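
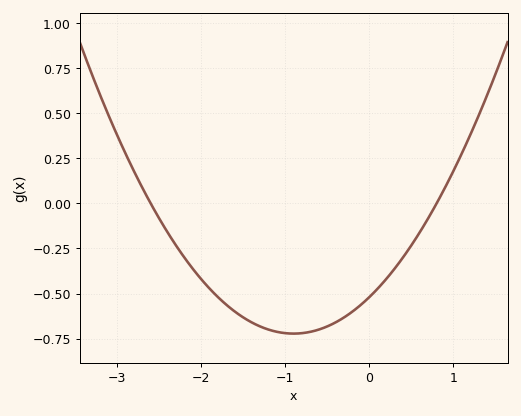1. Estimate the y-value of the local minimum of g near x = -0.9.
-0.72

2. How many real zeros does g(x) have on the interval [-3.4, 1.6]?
2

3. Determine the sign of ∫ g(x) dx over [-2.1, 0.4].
negative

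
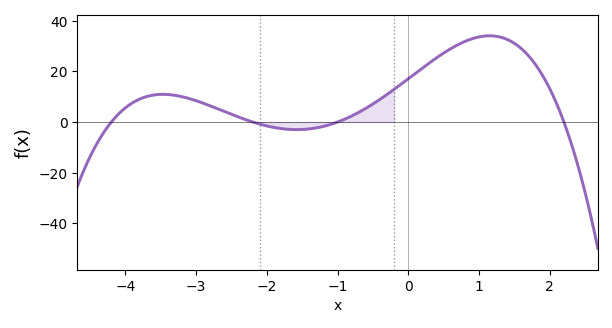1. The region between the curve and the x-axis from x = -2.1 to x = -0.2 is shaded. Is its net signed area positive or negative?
positive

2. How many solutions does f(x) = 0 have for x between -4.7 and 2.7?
4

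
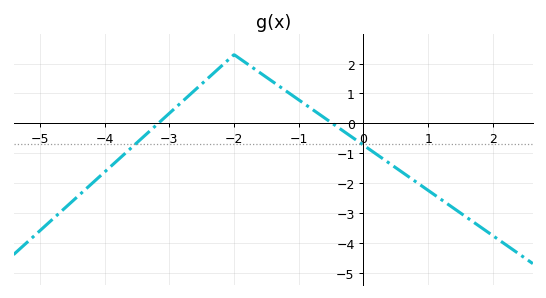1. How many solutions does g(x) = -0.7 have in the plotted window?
2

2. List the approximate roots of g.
-3.17, -0.483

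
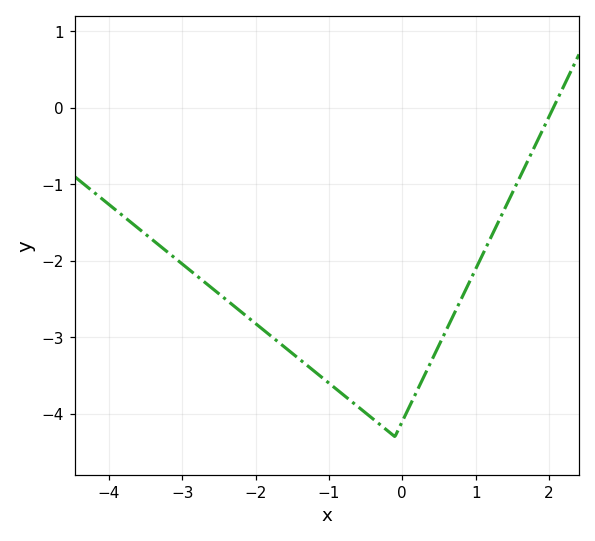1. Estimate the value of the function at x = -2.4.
-2.5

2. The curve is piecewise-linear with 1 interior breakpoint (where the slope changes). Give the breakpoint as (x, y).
(-0.1, -4.3)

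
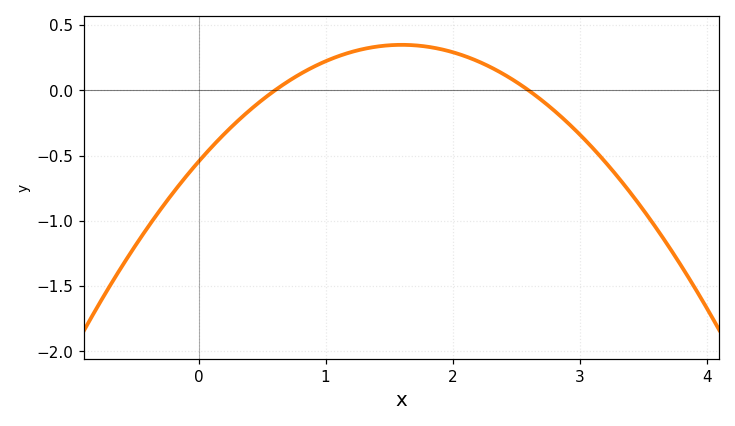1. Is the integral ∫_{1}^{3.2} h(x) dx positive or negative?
positive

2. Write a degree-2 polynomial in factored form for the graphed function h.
y = -0.35(x - 0.6)(x - 2.6)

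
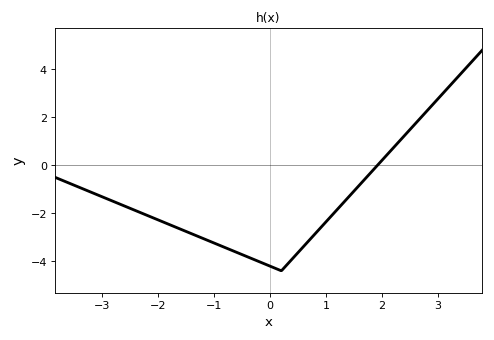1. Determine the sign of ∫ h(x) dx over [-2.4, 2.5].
negative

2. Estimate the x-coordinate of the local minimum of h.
0.2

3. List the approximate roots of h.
1.92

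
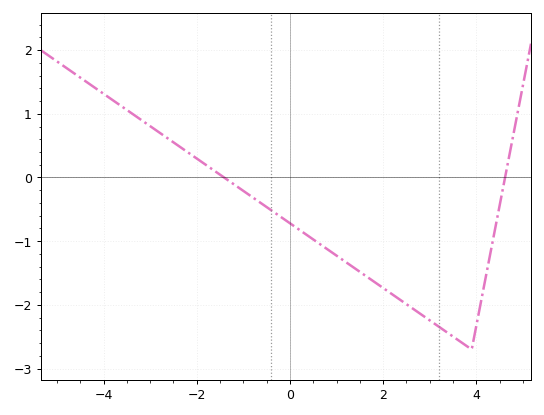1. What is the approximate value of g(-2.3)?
0.4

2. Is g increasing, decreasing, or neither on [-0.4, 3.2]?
decreasing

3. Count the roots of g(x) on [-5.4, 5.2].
2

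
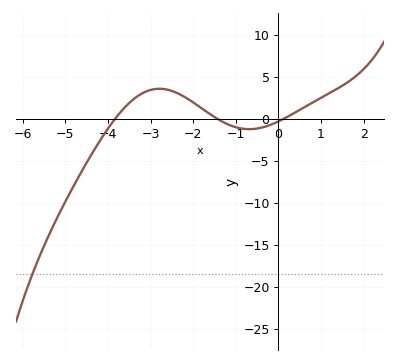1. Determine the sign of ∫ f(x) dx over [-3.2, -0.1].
positive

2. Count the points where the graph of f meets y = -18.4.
1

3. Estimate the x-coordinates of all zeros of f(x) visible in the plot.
-3.8, -1.4, 0.2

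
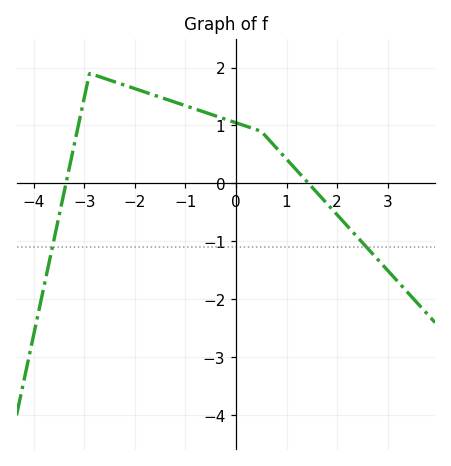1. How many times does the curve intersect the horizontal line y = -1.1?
2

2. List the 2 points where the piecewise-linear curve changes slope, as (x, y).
(-2.9, 1.9); (0.5, 0.9)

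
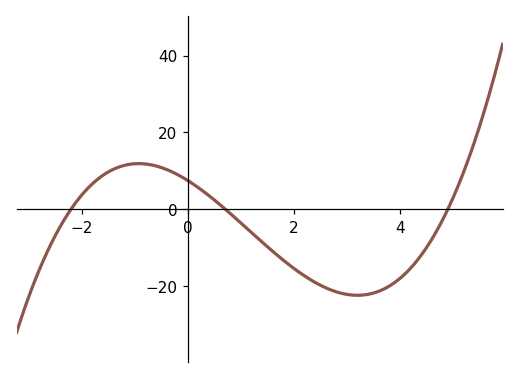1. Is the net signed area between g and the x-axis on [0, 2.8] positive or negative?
negative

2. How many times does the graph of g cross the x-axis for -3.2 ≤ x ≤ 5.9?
3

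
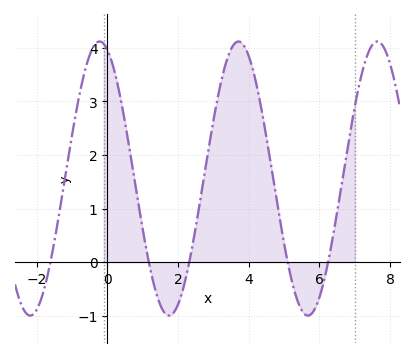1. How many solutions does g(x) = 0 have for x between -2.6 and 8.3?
5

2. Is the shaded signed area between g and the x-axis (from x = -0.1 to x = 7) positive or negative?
positive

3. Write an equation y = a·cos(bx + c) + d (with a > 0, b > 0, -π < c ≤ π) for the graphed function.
y = 2.56cos(1.6x + 0.35) + 1.56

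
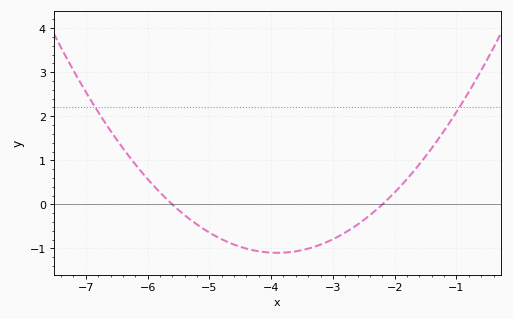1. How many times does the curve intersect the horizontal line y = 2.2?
2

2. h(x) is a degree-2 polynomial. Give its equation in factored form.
y = 0.38(x + 5.6)(x + 2.2)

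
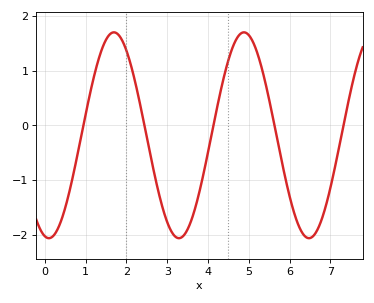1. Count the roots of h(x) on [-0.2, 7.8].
5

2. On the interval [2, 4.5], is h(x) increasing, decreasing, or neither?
neither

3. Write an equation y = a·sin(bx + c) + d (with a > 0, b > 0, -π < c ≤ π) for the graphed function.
y = 1.88sin(1.97x - 1.76) - 0.18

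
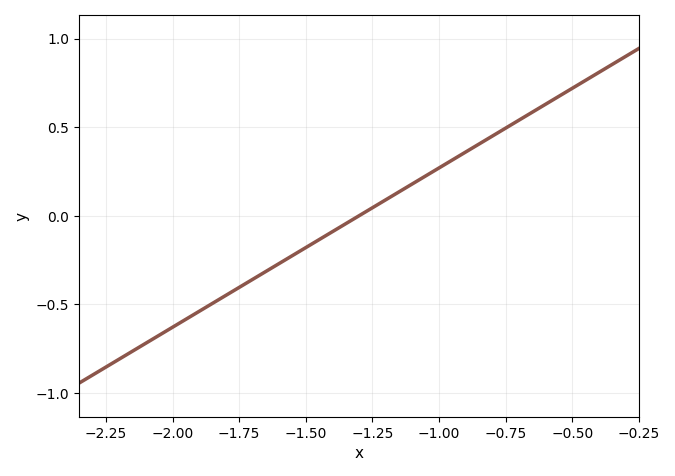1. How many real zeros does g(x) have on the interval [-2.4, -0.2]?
1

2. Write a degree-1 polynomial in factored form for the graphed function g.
y = 0.9(x + 1.3)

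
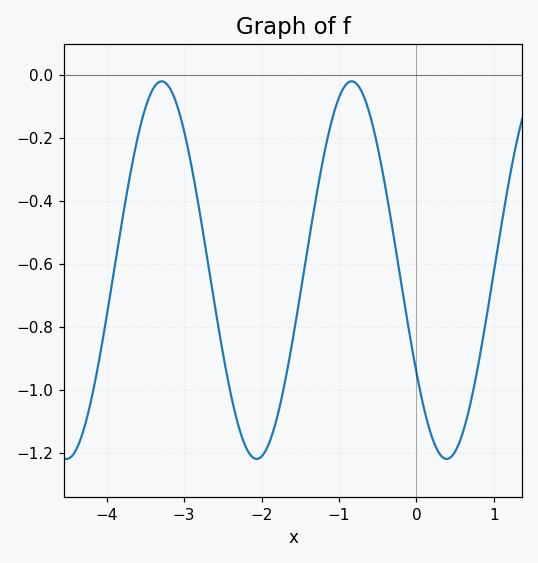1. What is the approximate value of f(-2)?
-1.22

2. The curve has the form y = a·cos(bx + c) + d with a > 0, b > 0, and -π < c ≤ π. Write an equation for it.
y = 0.6cos(2.6x + 2.1) - 0.62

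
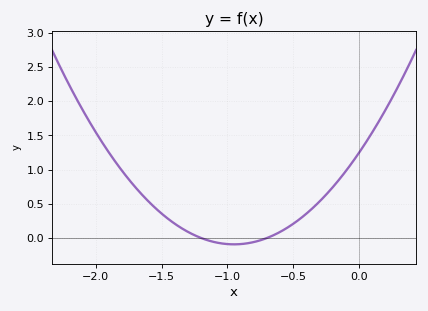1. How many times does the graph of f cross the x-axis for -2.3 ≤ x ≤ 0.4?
2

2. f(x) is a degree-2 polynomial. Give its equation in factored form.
y = 1.49(x + 1.2)(x + 0.7)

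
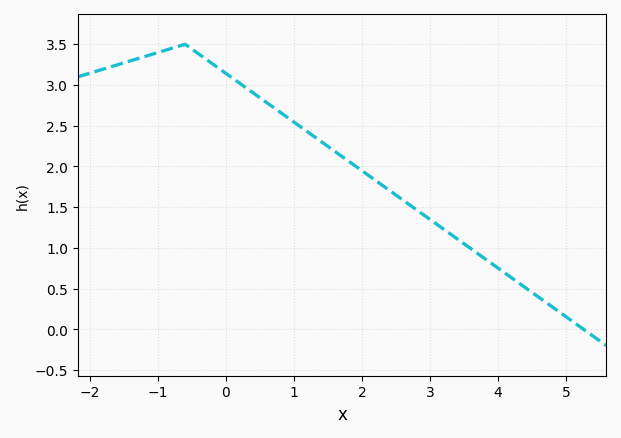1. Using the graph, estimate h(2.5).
1.65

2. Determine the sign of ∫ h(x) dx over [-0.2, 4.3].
positive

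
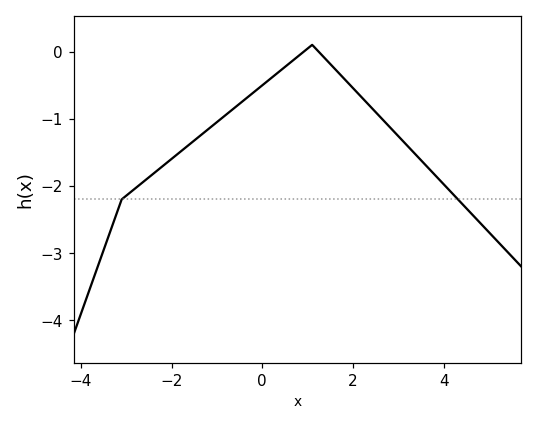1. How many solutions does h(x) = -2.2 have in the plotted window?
2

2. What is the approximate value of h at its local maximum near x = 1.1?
0.099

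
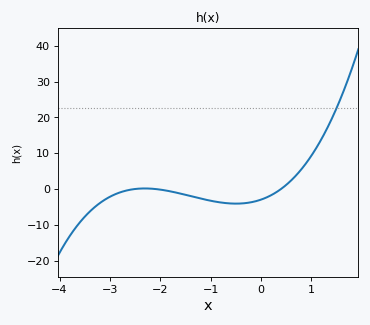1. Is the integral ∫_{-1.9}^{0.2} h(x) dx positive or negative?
negative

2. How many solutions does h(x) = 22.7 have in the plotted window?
1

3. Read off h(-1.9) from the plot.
-0.392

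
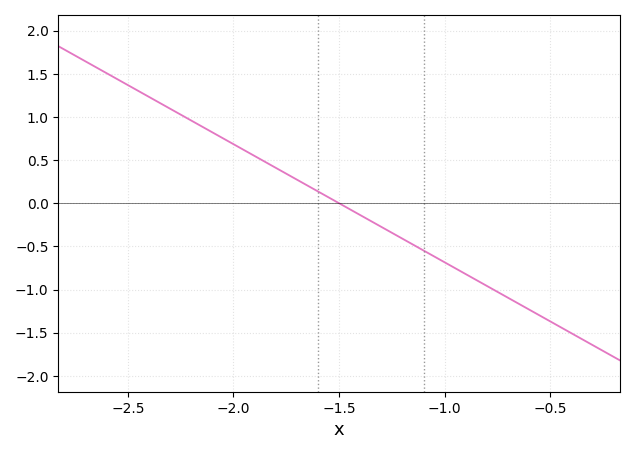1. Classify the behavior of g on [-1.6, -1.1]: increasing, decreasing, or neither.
decreasing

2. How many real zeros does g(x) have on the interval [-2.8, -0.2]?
1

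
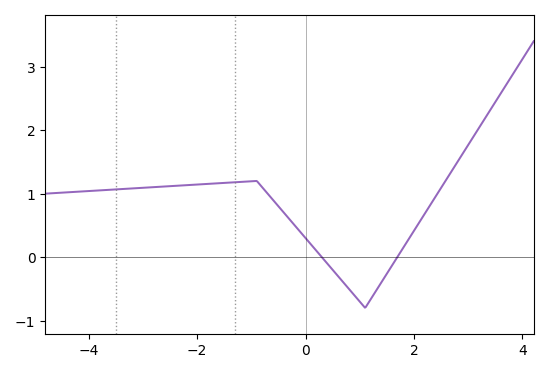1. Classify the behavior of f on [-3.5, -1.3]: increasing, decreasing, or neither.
increasing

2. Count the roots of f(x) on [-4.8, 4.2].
2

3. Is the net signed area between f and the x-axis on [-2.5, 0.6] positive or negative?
positive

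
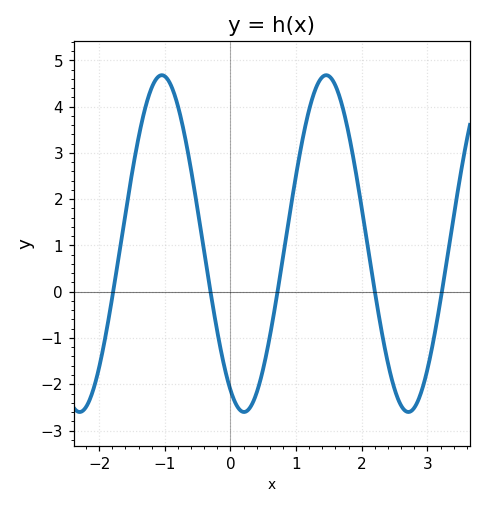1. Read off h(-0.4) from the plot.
0.9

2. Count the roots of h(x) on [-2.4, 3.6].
5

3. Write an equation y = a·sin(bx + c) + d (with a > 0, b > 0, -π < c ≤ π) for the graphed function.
y = 3.64sin(2.5x - 2.1) + 1.04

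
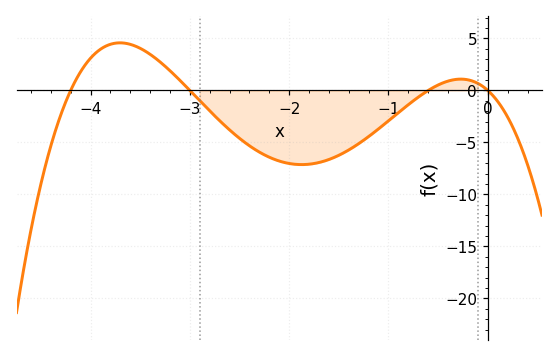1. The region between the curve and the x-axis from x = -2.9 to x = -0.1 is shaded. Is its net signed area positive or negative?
negative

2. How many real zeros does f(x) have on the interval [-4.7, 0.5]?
4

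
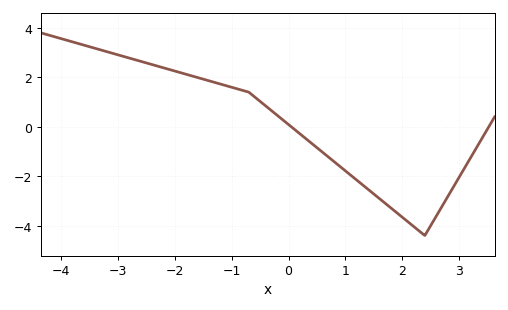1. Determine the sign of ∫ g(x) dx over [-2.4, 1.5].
positive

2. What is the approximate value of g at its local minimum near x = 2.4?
-4.4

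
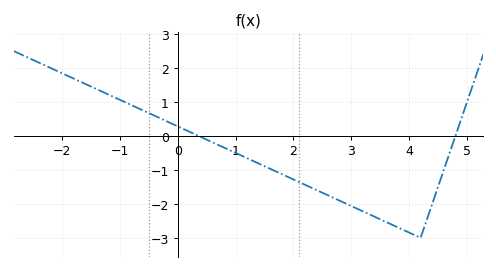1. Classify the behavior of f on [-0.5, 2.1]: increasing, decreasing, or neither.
decreasing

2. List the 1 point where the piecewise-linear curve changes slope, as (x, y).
(4.2, -3)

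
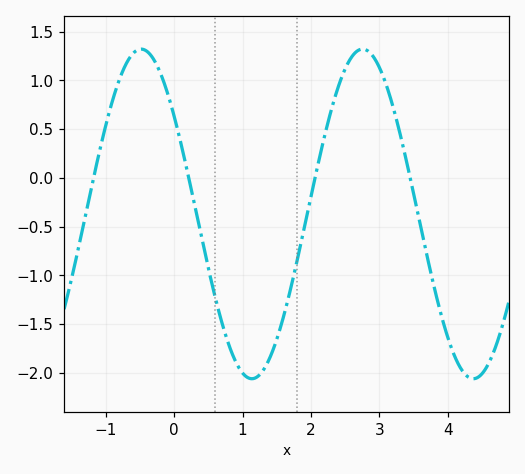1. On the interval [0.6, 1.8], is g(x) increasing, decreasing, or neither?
neither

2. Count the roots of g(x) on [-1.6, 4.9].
4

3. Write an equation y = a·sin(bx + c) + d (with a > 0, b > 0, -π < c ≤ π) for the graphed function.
y = 1.69sin(1.94x + 2.51) - 0.37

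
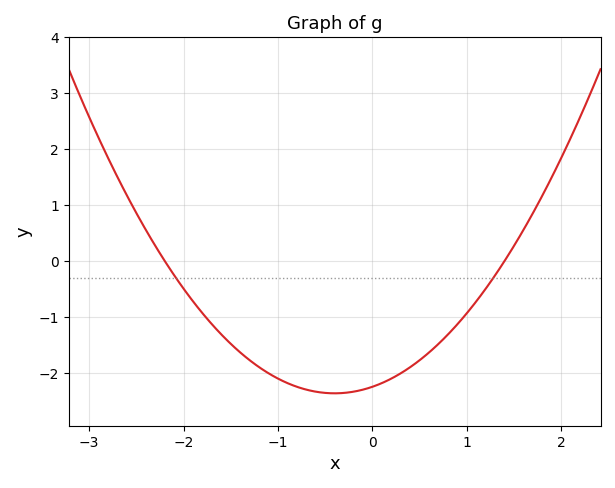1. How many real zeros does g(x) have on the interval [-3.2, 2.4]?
2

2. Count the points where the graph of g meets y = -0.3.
2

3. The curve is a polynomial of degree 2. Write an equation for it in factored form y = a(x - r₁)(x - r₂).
y = 0.73(x + 2.2)(x - 1.4)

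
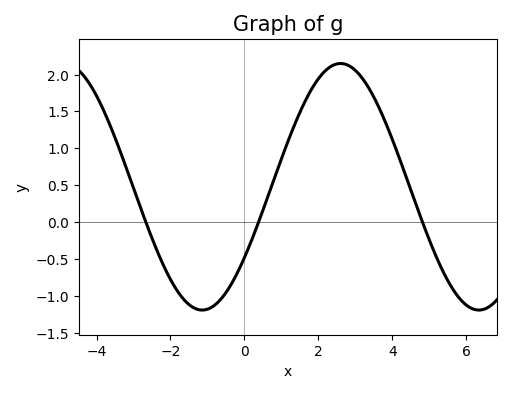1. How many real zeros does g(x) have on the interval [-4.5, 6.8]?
3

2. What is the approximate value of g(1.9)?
1.87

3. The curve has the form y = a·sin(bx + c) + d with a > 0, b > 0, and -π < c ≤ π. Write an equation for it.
y = 1.67sin(0.84x - 0.612) + 0.48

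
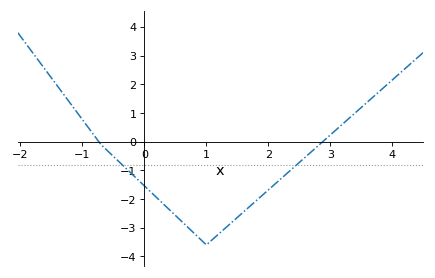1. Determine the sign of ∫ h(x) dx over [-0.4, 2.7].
negative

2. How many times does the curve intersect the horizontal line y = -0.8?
2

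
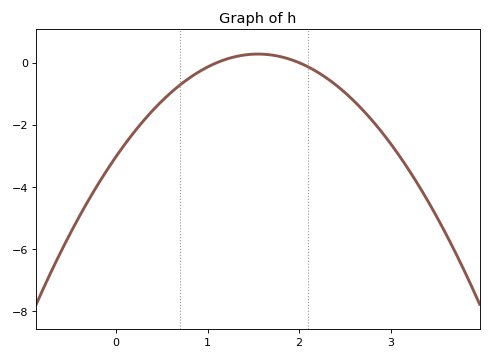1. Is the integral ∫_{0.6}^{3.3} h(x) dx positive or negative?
negative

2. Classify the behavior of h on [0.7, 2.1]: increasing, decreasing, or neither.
neither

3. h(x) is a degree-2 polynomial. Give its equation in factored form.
y = -1.37(x - 1.1)(x - 2)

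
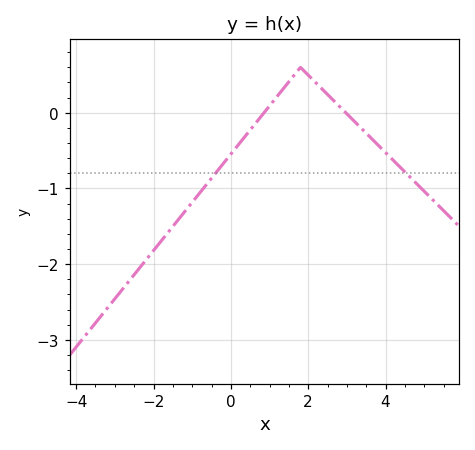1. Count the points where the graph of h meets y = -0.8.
2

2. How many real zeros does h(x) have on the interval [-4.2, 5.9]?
2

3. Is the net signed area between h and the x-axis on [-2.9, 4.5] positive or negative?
negative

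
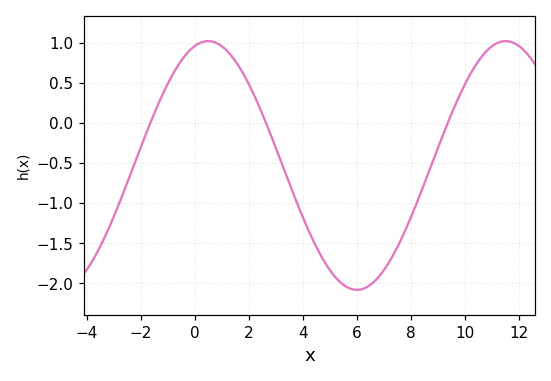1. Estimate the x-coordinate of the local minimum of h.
6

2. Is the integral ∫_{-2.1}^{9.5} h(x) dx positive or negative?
negative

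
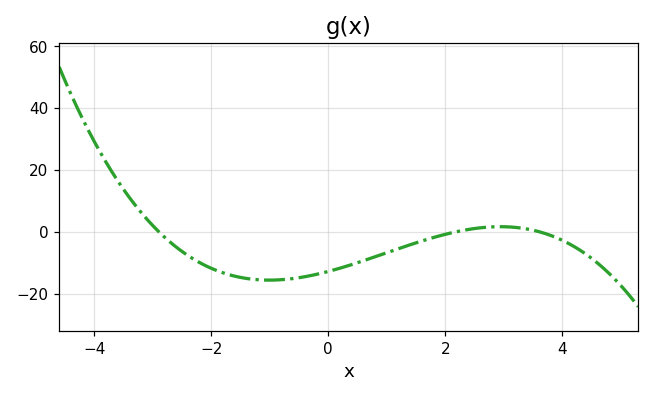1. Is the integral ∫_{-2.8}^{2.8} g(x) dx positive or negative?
negative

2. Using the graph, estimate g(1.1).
-6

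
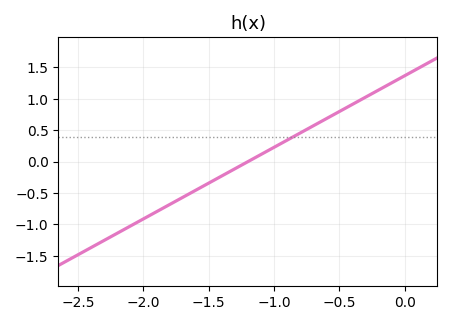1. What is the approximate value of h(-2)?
-0.9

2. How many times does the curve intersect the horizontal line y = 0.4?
1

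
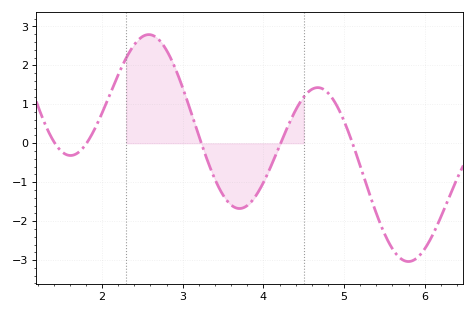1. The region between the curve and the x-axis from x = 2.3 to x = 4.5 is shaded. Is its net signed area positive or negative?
positive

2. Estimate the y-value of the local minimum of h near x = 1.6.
-0.3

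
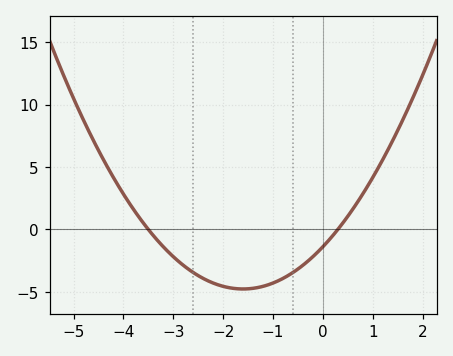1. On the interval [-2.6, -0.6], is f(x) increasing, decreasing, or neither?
neither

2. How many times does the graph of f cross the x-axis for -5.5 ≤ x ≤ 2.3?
2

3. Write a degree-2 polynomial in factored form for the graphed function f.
y = 1.32(x + 3.5)(x - 0.3)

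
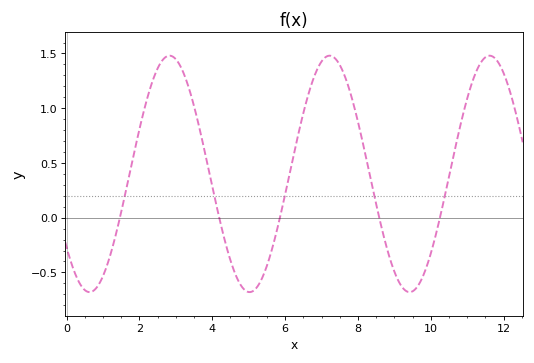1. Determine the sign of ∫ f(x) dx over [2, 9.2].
positive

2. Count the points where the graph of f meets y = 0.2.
5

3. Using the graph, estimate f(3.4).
1.15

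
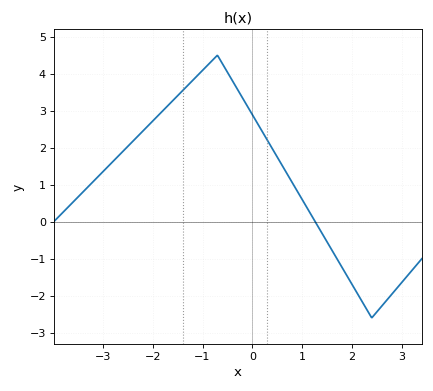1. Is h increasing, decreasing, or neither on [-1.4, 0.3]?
neither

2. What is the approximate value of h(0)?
2.9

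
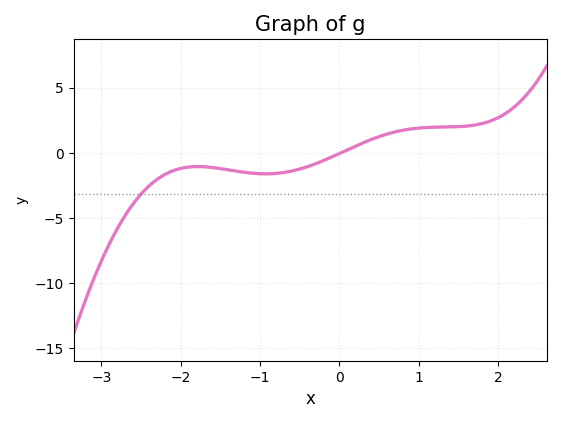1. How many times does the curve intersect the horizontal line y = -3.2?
1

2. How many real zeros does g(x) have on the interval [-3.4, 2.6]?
1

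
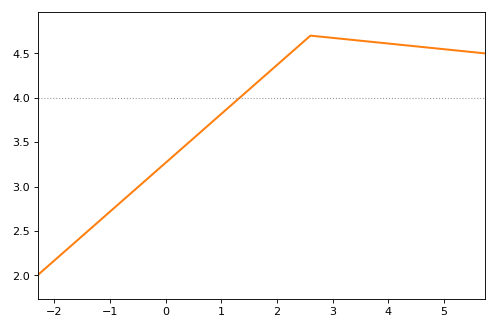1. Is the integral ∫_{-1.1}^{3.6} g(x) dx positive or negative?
positive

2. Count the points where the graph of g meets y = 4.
1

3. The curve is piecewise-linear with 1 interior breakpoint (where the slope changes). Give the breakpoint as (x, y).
(2.6, 4.7)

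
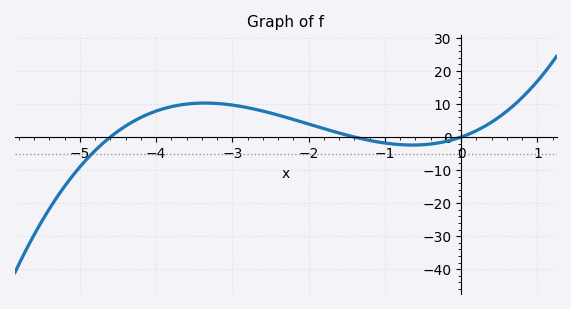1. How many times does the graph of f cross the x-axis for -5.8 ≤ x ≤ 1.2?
3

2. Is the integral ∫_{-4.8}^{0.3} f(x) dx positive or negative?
positive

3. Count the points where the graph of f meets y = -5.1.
1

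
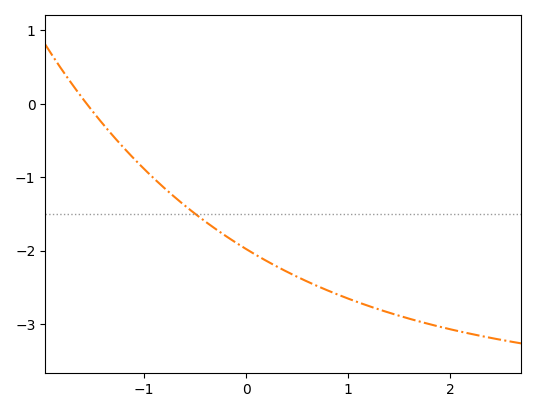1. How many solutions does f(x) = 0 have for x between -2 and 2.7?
1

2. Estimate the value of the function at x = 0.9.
-2.6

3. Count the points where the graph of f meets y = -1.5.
1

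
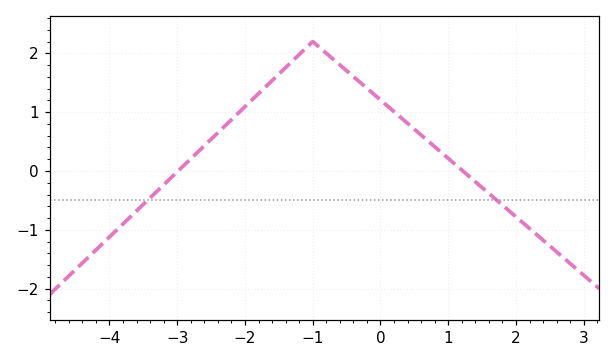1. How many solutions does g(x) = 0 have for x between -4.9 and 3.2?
2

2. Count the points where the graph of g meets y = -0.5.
2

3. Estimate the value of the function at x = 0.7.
0.512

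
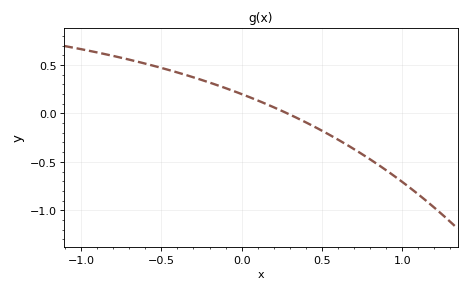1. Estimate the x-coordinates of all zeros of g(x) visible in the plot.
0.3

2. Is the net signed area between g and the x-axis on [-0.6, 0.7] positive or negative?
positive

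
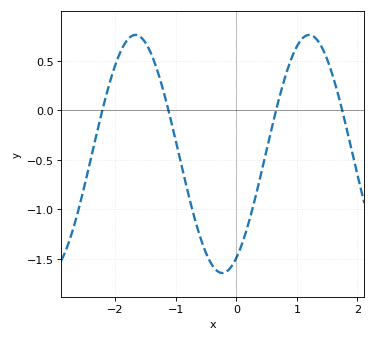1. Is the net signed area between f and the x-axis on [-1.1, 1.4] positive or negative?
negative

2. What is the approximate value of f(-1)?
-0.3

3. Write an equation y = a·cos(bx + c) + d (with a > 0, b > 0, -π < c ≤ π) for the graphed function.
y = 1.2cos(2.2x - 2.6) - 0.44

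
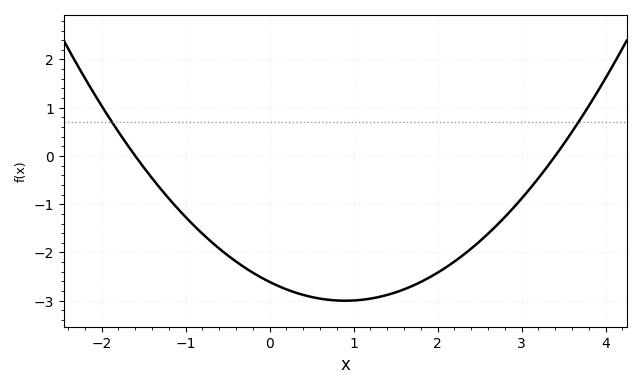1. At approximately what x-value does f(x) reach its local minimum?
0.9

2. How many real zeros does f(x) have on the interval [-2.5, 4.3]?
2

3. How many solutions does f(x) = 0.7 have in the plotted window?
2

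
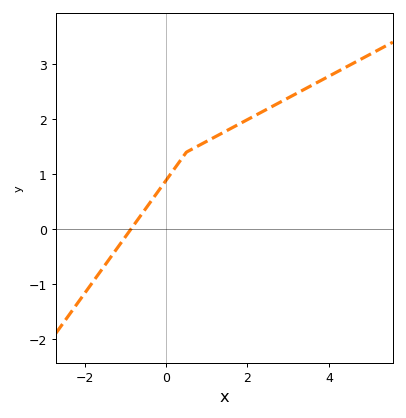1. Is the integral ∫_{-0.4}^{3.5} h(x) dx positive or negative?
positive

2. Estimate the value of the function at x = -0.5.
0.4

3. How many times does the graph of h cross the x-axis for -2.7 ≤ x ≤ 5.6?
1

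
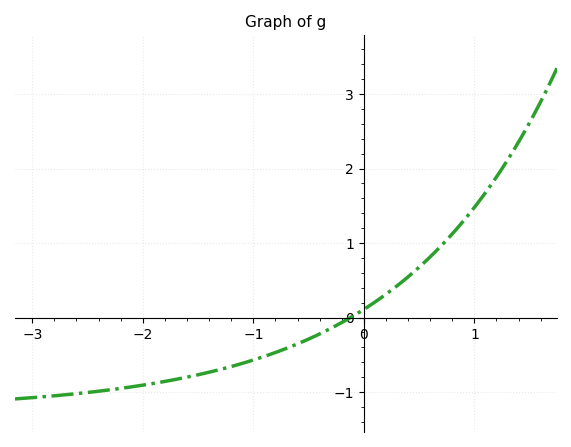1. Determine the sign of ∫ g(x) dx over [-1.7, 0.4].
negative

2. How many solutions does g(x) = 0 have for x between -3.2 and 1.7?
1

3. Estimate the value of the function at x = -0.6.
-0.353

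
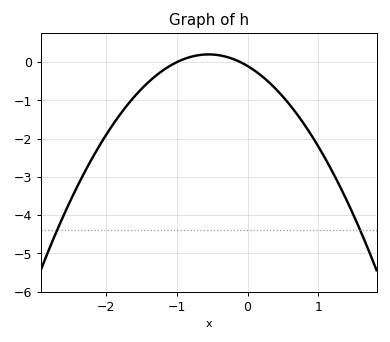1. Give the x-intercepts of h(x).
-1, -0.1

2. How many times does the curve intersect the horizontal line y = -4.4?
2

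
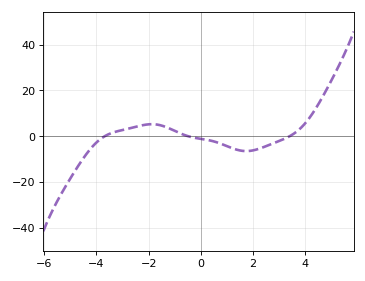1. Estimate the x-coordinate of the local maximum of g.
-1.88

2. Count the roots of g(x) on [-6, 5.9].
3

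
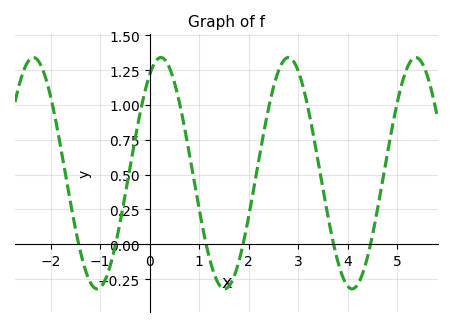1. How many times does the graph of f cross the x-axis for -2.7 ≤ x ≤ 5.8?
6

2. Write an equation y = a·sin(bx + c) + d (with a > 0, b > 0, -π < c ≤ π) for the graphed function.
y = 0.83sin(2.44x + 1.01) + 0.51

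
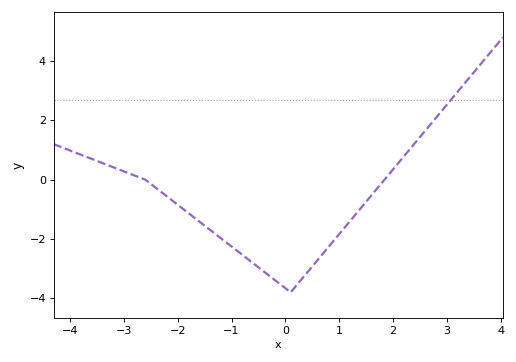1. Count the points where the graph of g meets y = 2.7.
1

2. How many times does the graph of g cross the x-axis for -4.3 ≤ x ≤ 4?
2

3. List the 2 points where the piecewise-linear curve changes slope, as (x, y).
(-2.6, 0); (0.1, -3.8)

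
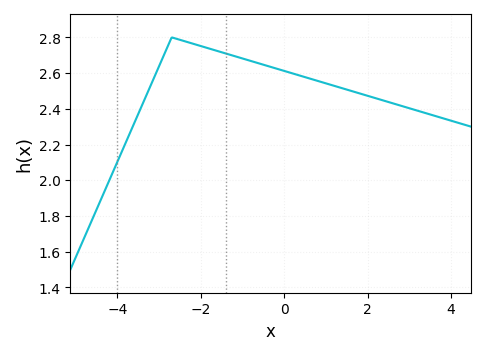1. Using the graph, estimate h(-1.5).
2.72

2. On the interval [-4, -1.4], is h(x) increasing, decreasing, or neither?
neither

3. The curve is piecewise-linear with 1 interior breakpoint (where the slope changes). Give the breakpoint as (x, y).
(-2.7, 2.8)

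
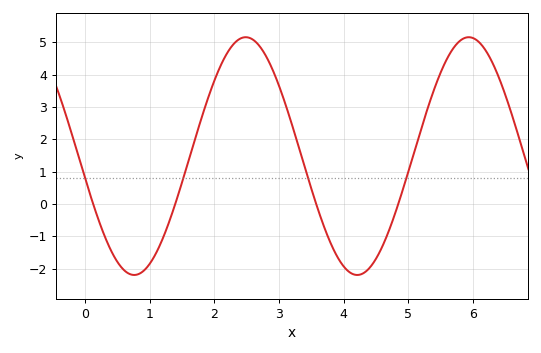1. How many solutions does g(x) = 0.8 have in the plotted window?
4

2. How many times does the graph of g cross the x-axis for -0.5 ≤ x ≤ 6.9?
4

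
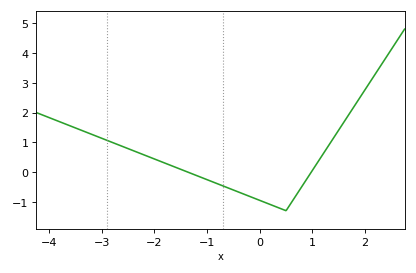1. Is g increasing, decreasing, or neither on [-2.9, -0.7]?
decreasing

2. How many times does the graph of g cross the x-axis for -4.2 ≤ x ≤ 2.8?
2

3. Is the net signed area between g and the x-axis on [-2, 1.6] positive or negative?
negative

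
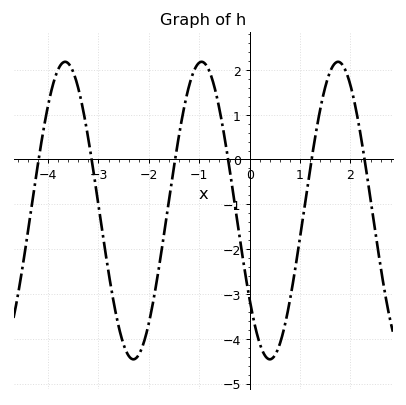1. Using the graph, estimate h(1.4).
1.1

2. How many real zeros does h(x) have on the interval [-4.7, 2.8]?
6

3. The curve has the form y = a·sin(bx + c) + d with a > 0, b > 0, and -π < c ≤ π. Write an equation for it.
y = 3.32sin(2.3x - 2.5) - 1.14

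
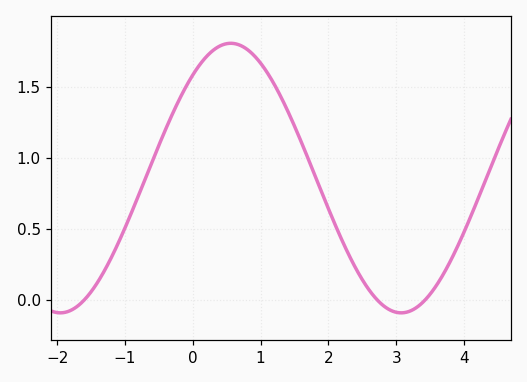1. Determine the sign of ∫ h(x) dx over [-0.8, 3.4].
positive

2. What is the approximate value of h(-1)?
0.508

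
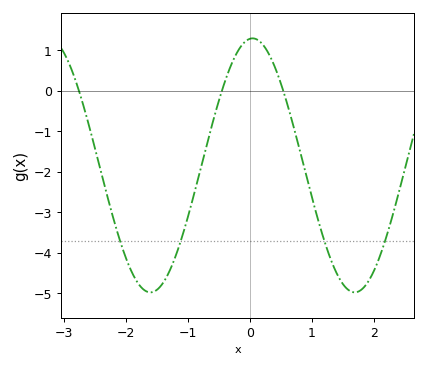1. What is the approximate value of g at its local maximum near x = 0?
1.3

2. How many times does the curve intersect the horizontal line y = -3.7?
4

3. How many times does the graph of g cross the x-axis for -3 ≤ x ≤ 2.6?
3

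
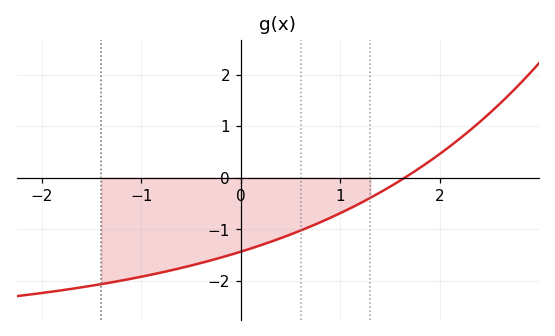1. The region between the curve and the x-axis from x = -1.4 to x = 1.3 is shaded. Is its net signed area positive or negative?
negative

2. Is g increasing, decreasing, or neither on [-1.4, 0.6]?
increasing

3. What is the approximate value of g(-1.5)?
-2.09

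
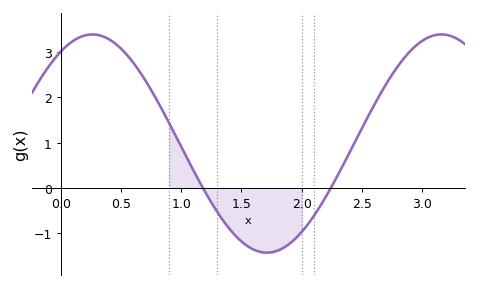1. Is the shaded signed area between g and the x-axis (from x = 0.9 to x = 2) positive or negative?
negative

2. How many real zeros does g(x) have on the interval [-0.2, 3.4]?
2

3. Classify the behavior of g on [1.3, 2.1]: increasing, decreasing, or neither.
neither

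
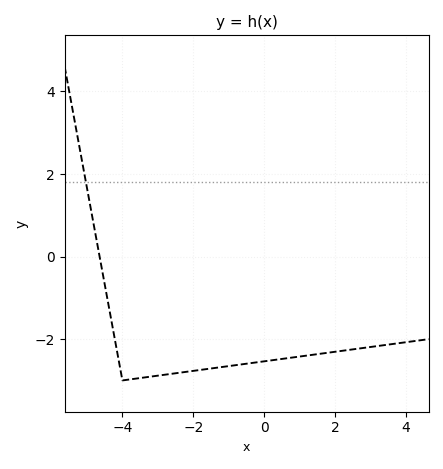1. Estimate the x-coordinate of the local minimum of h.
-4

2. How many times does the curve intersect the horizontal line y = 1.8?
1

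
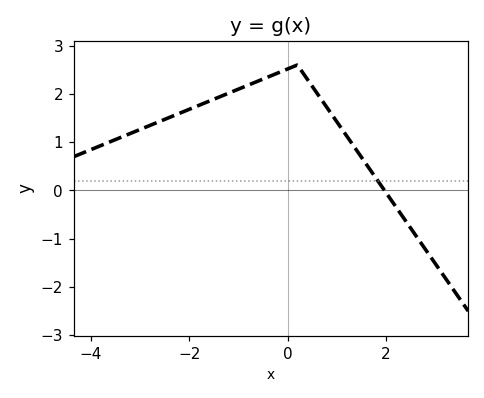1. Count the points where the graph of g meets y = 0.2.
1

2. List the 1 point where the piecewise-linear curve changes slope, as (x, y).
(0.2, 2.6)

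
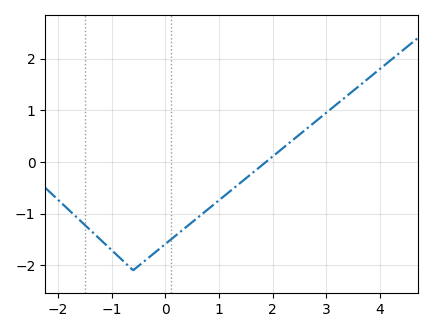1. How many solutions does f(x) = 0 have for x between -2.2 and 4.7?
1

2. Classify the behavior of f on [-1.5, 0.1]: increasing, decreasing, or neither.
neither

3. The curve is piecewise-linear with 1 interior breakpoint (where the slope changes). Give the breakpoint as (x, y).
(-0.6, -2.1)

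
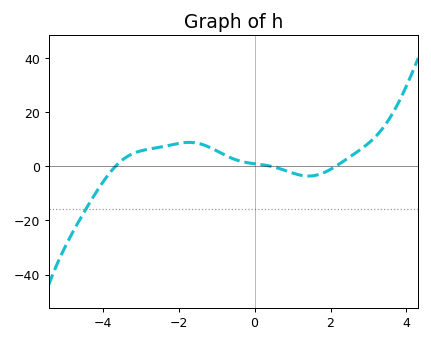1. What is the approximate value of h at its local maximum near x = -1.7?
8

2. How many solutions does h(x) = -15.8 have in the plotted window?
1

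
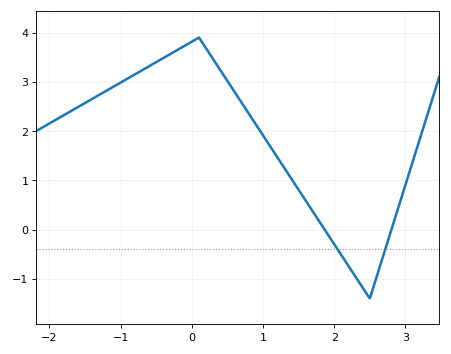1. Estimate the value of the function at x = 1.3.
1.2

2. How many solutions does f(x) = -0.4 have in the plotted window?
2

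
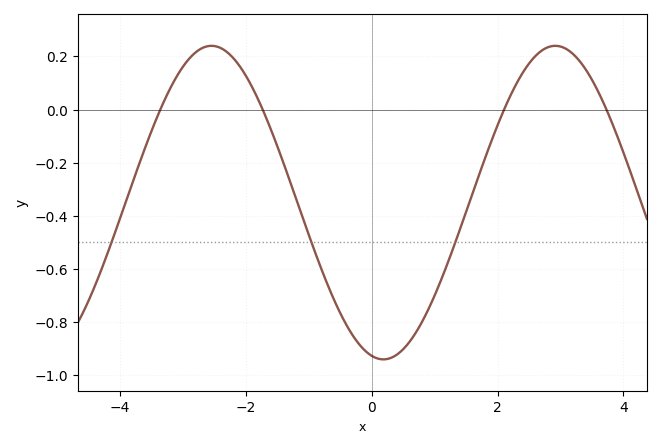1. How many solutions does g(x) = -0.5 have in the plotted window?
3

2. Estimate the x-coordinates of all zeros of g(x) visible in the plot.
-3.4, -1.8, 2.2, 3.8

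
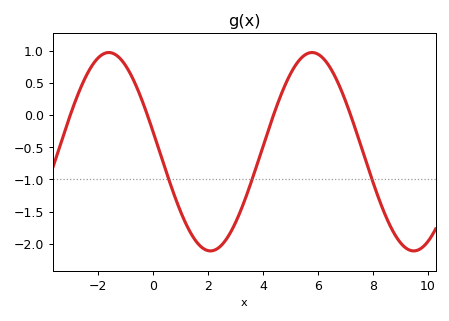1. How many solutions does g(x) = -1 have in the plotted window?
3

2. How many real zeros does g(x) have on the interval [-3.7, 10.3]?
4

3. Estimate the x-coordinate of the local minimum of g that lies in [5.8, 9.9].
9.4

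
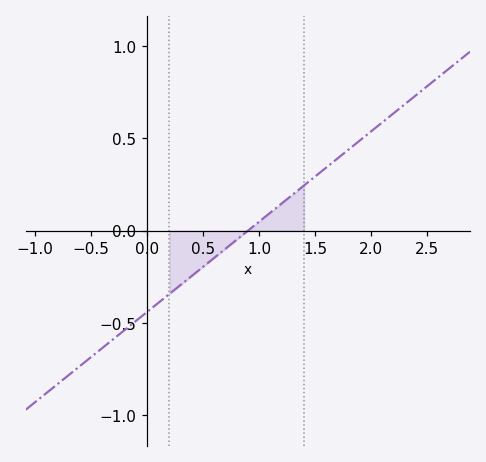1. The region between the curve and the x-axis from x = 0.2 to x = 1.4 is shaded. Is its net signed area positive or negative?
negative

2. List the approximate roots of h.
0.9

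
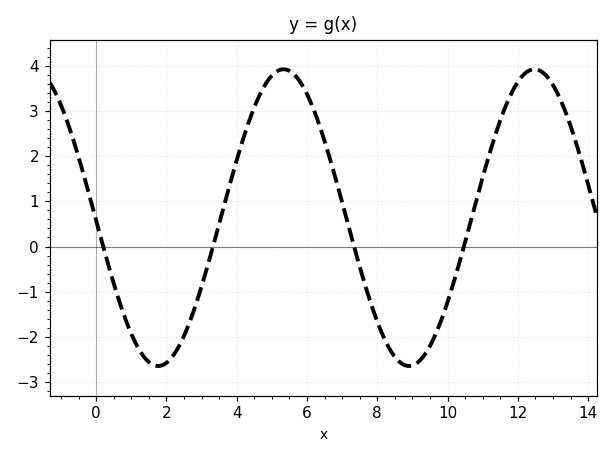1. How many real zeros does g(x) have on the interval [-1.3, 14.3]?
4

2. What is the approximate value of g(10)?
-1.2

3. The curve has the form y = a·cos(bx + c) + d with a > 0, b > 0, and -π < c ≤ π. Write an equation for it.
y = 3.29cos(0.88x + 1.6) + 0.64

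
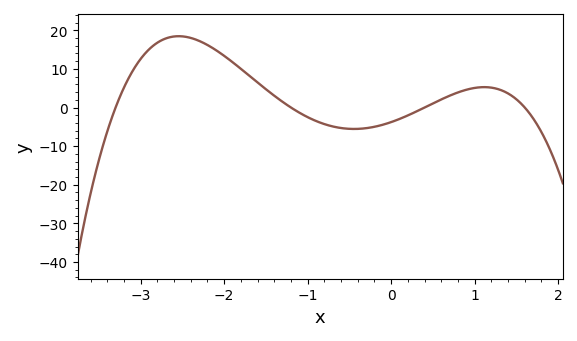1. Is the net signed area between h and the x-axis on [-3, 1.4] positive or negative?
positive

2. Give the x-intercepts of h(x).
-3.3, -1.2, 0.4, 1.6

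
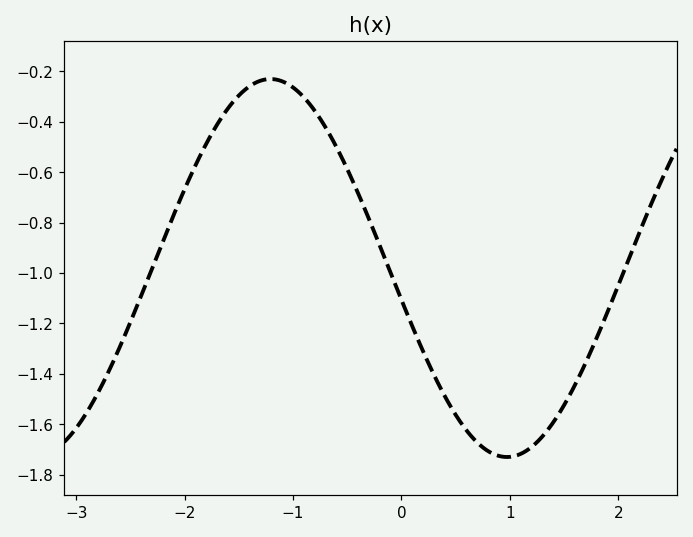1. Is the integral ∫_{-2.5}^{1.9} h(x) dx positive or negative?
negative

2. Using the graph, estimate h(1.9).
-1.16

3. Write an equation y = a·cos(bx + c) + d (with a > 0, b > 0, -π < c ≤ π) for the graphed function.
y = 0.75cos(1.4x + 1.7) - 0.98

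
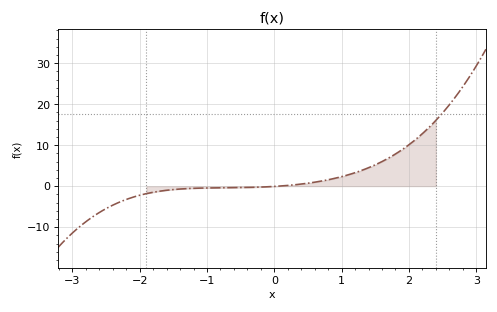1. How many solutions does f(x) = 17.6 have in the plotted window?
1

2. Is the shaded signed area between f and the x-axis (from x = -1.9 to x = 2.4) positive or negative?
positive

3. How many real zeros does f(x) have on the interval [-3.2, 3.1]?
1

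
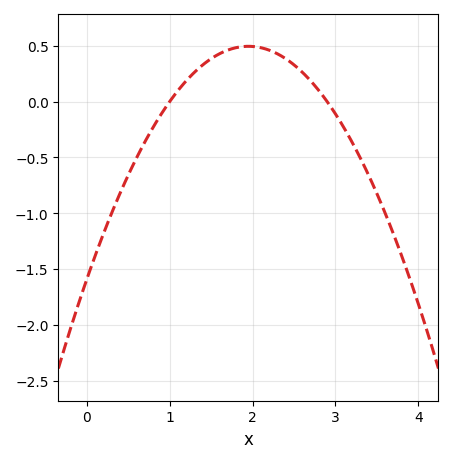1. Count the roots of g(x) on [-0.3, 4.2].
2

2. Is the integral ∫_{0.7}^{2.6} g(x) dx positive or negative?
positive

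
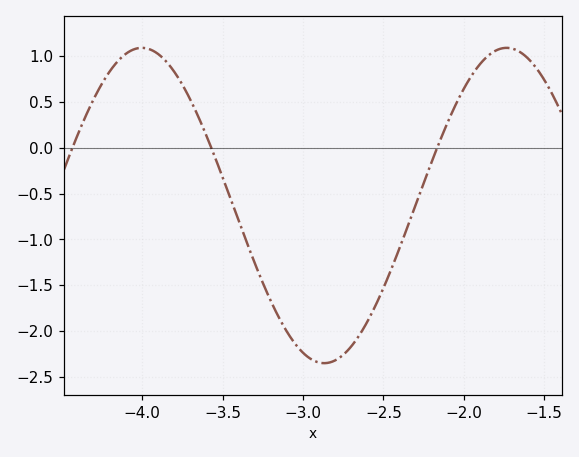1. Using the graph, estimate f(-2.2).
-0.156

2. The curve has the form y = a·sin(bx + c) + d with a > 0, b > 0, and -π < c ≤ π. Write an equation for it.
y = 1.72sin(2.77x + 0.09) - 0.63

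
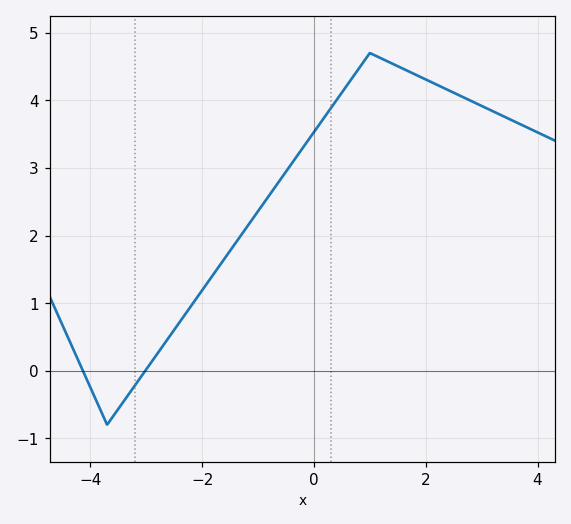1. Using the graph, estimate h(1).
4.7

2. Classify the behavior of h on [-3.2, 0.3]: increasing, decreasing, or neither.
increasing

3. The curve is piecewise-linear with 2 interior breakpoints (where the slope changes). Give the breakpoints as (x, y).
(-3.7, -0.8); (1, 4.7)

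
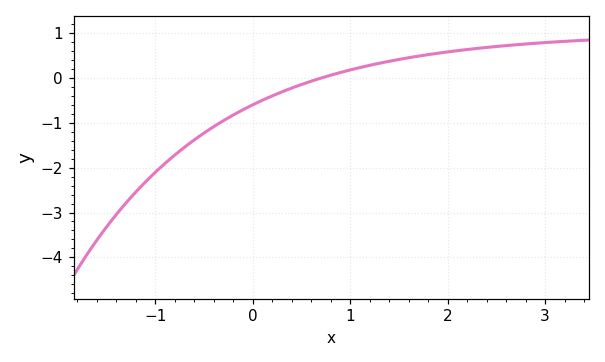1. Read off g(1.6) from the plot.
0.4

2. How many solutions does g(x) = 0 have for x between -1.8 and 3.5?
1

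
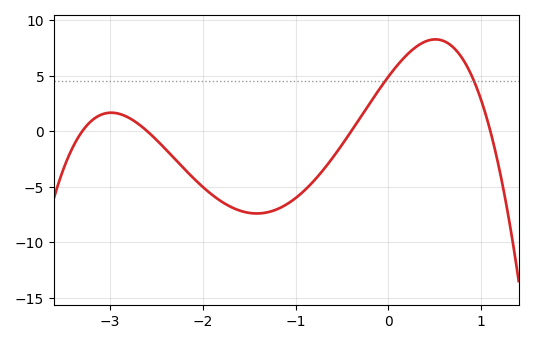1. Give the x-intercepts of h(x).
-3.3, -2.6, -0.4, 1.1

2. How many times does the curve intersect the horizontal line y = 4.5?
2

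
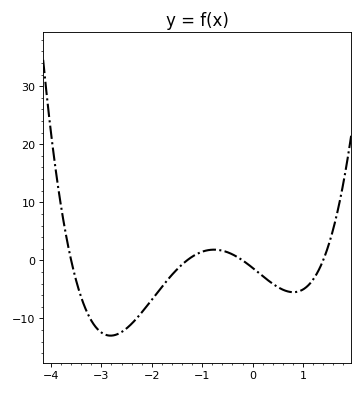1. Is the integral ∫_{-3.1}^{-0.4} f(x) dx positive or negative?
negative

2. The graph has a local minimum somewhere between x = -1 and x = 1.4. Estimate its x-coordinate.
0.81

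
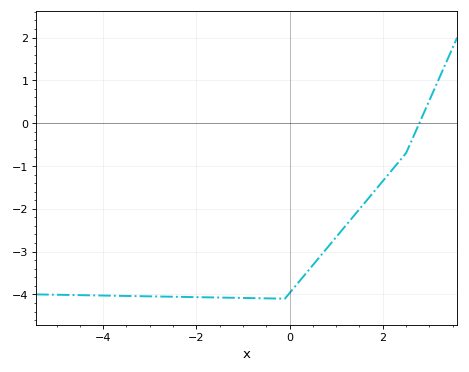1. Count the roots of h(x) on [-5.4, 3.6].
1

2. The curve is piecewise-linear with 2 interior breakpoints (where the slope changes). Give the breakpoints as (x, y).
(-0.1, -4.1); (2.5, -0.7)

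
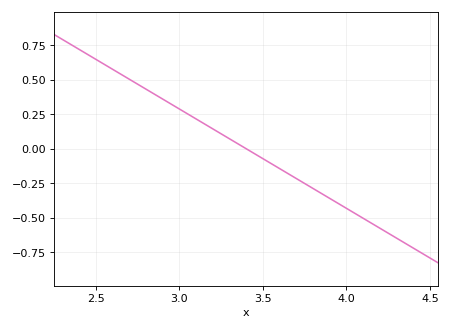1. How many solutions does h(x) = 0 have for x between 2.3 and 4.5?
1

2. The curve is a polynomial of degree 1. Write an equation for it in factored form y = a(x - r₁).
y = -0.72(x - 3.4)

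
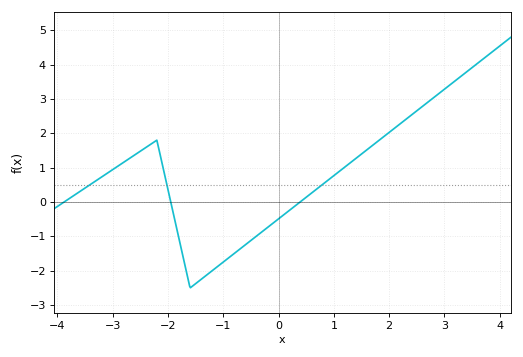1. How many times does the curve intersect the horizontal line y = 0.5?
3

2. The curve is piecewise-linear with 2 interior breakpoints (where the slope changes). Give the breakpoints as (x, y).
(-2.2, 1.8); (-1.6, -2.5)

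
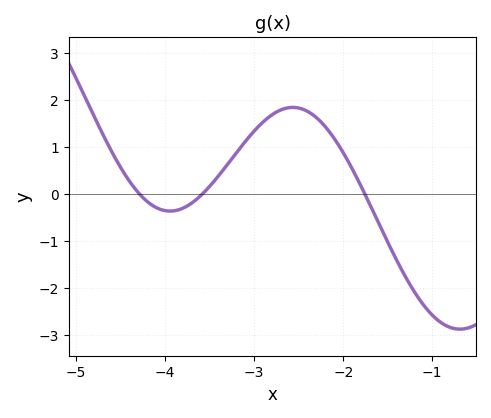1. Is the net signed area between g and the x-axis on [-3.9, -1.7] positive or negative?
positive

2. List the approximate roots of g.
-4.29, -3.58, -1.76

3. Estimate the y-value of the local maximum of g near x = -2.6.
1.84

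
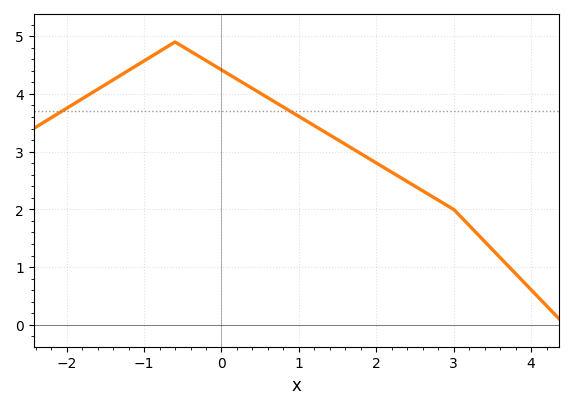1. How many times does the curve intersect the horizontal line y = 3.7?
2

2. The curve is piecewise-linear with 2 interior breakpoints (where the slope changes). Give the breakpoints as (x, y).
(-0.6, 4.9); (3, 2)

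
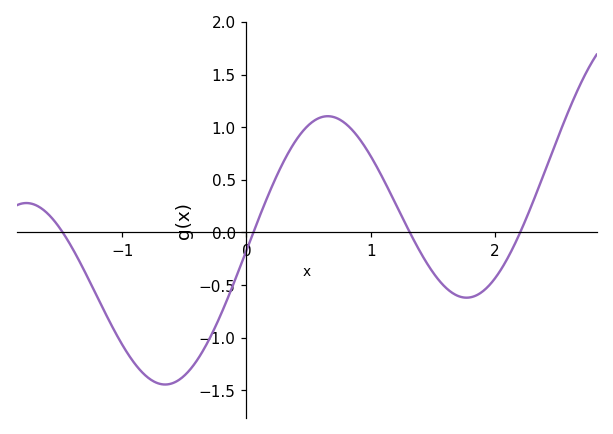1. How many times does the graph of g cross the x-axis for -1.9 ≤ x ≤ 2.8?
4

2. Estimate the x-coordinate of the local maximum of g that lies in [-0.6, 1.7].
0.654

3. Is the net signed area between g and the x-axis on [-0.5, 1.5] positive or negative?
positive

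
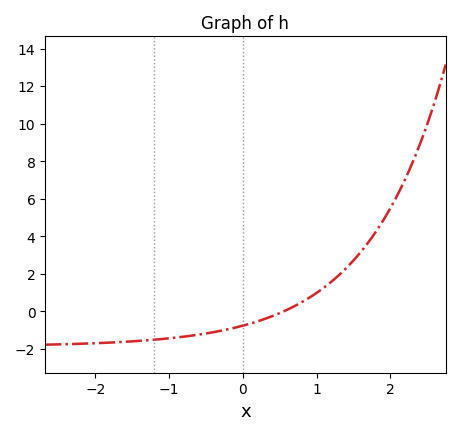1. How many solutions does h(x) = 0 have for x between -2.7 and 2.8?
1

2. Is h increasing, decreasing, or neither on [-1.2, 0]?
increasing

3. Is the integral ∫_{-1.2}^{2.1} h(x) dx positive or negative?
positive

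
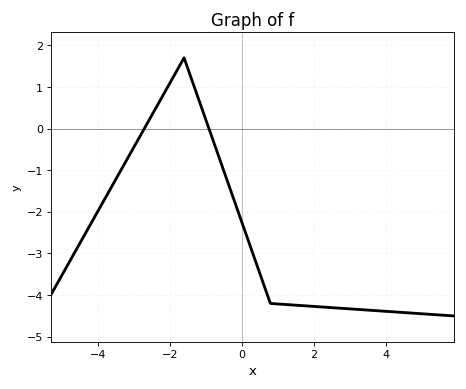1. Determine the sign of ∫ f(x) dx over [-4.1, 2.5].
negative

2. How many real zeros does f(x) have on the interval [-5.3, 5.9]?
2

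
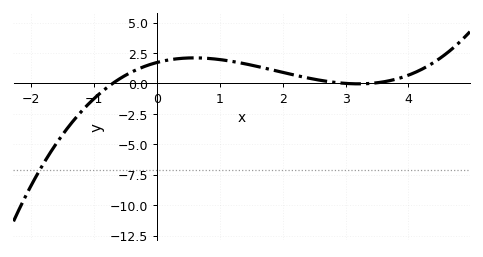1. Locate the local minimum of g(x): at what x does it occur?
3.2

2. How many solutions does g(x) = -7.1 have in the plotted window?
1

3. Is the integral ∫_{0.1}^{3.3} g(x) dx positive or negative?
positive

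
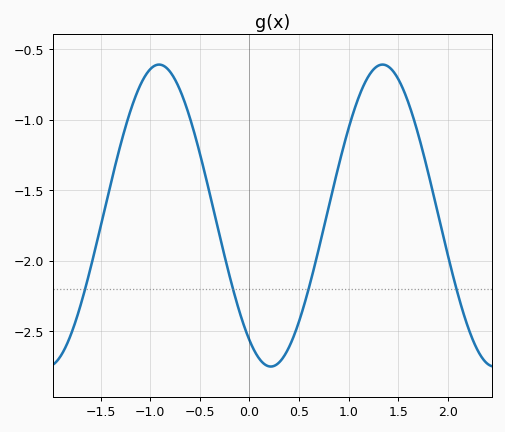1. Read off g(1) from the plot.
-1.06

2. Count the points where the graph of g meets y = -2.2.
4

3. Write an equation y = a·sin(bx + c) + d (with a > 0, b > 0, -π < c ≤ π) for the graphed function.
y = 1.07sin(2.79x - 2.17) - 1.68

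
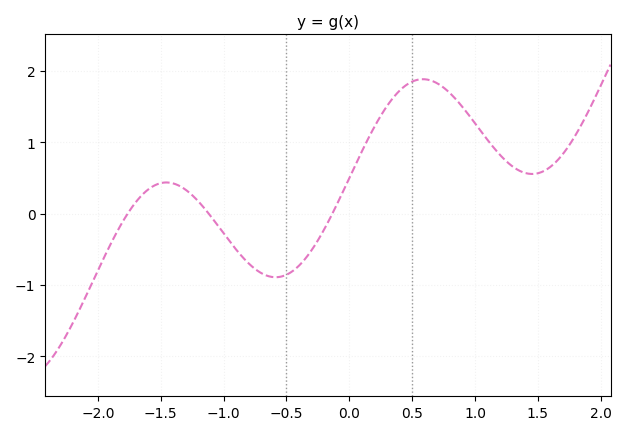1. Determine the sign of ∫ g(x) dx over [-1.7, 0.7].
positive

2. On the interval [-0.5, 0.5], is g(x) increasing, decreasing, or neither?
increasing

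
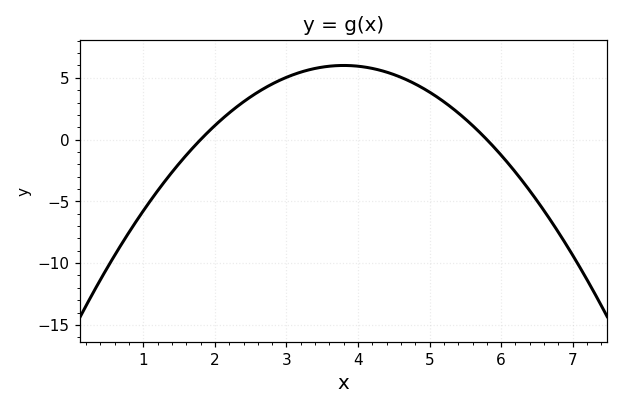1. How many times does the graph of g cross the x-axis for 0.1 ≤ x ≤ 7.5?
2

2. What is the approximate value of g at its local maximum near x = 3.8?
6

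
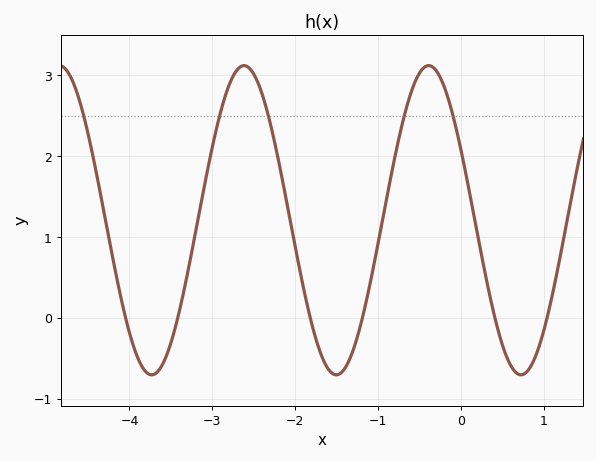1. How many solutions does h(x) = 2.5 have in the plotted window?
5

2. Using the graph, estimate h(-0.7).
2.4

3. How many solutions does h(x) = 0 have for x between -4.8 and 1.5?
6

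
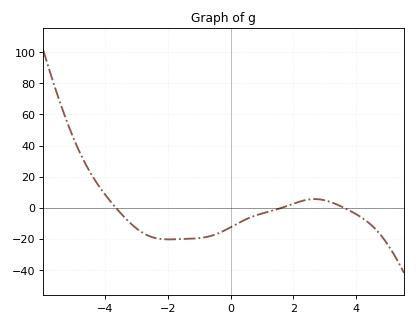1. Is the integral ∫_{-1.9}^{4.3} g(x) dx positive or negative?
negative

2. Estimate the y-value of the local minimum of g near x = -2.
-20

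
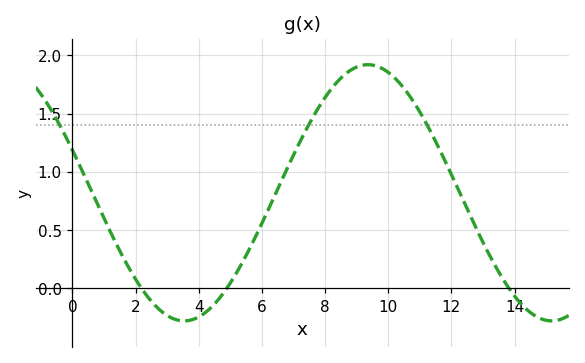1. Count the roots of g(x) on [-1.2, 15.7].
3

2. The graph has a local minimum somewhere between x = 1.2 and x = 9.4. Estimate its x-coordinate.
3.6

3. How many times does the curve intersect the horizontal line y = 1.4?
3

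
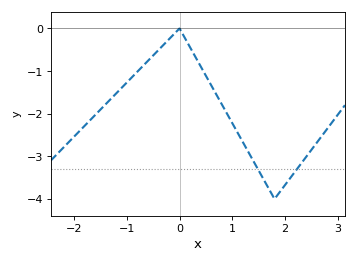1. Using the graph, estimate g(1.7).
-3.78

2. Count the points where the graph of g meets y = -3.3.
2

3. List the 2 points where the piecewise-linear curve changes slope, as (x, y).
(0, 0); (1.8, -4)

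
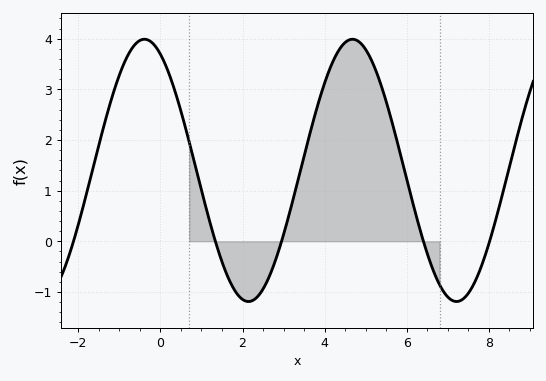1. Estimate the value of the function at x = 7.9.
-0.304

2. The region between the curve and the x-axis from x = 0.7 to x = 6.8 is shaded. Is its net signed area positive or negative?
positive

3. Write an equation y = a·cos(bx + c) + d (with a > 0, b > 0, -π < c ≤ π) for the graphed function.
y = 2.59cos(1.24x + 0.482) + 1.4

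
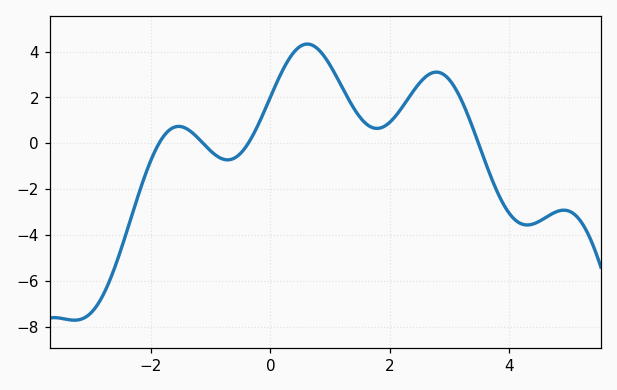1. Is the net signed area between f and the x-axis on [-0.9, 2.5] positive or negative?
positive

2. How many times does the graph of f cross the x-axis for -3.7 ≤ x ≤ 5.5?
4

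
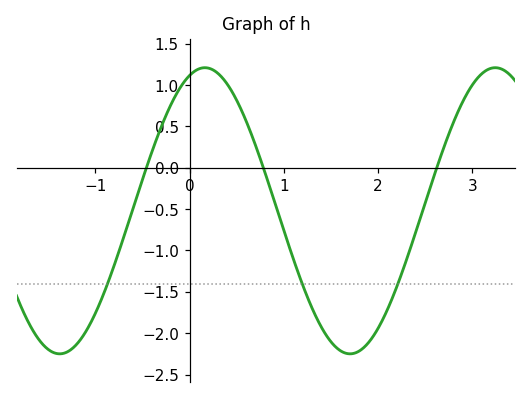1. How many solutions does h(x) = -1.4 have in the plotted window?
3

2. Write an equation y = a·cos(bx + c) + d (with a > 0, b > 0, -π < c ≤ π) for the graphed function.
y = 1.73cos(2x - 0.33) - 0.52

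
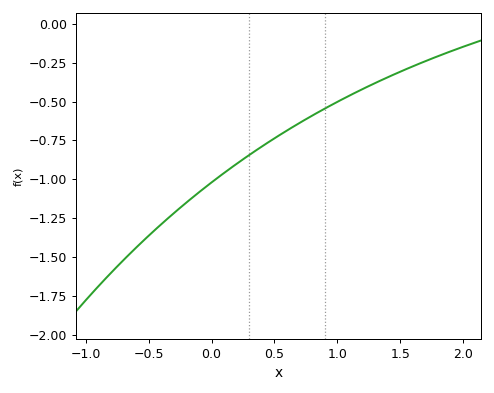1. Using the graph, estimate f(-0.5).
-1.36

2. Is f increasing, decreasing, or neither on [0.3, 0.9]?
increasing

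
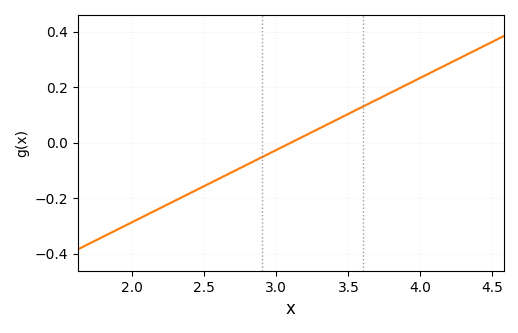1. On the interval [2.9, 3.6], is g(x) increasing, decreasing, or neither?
increasing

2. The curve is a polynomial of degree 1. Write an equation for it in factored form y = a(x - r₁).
y = 0.26(x - 3.1)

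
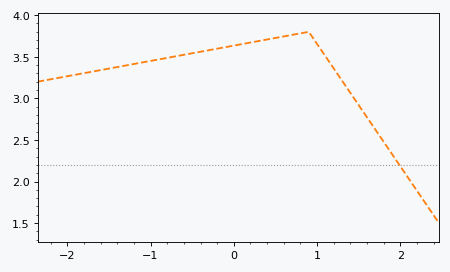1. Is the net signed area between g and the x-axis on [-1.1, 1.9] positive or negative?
positive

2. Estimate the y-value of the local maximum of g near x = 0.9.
3.8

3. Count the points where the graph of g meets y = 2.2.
1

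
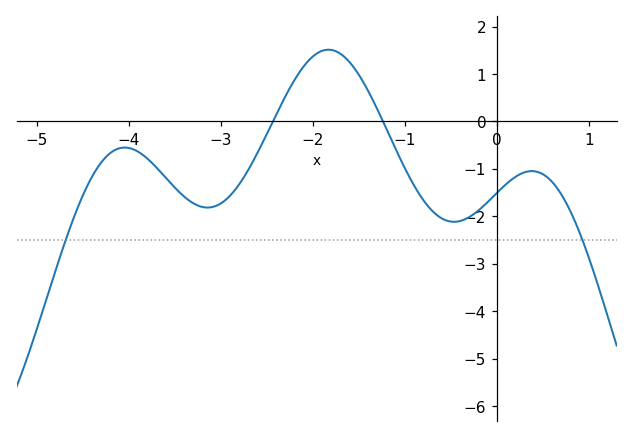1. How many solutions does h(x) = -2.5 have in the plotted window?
2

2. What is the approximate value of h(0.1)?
-1.3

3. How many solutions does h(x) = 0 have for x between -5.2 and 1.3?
2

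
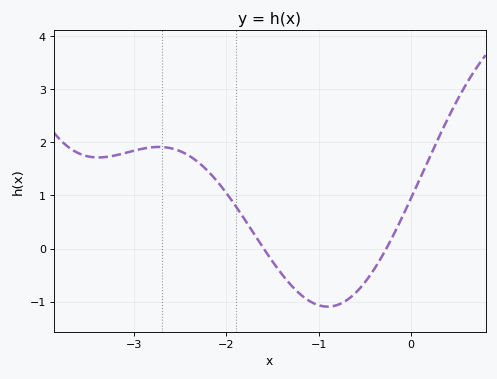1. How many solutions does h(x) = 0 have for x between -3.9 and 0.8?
2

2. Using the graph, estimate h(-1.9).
0.801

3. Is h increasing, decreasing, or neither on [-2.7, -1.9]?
decreasing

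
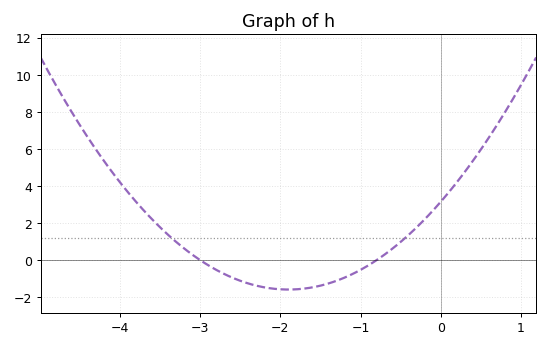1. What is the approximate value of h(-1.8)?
-1.6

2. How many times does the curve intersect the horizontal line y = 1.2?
2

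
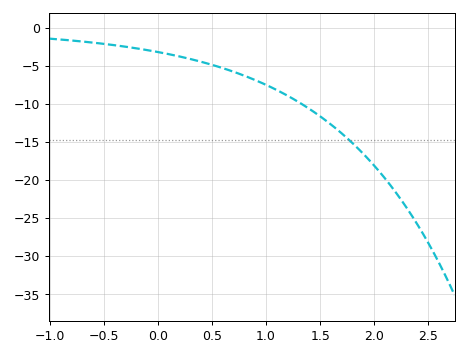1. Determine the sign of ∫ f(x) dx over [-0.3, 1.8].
negative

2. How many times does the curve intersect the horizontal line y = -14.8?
1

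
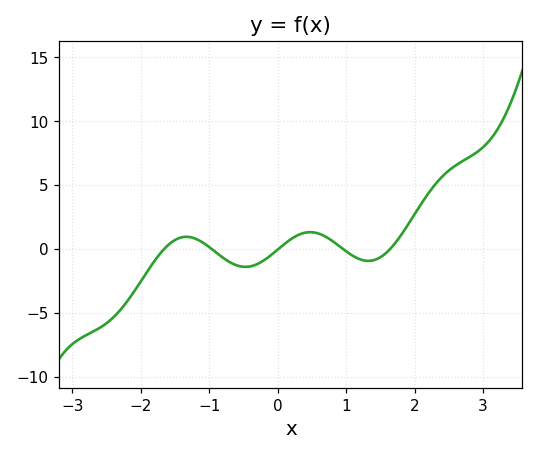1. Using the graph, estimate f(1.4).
-1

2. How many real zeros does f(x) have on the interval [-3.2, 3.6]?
5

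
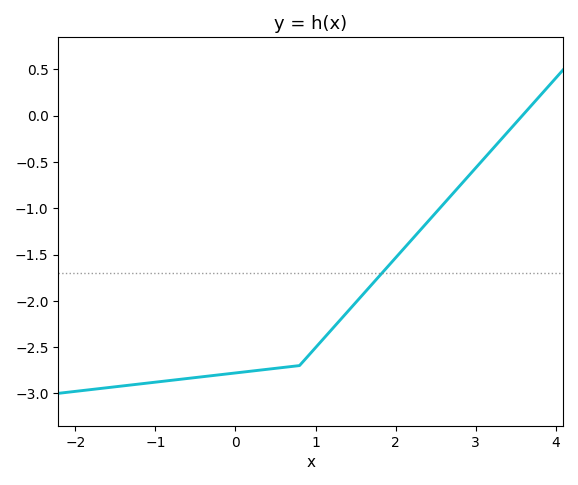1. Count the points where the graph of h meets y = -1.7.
1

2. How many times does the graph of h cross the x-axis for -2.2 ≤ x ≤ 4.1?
1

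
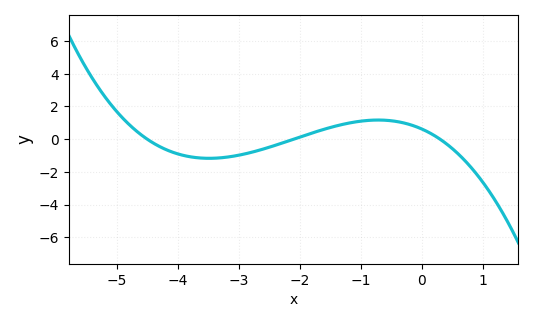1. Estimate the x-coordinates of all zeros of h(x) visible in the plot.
-4.5, -2.1, 0.3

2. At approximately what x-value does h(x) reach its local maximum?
-0.714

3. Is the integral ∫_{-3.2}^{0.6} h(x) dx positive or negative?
positive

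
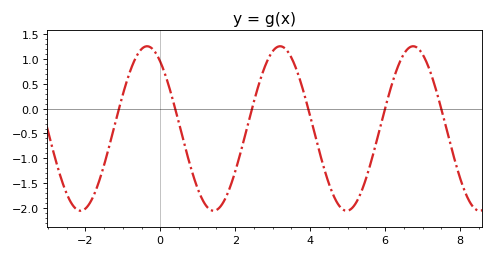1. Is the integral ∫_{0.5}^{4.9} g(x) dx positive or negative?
negative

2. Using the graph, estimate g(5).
-2.06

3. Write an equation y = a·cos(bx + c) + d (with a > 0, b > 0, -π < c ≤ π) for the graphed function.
y = 1.66cos(1.77x + 0.622) - 0.4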